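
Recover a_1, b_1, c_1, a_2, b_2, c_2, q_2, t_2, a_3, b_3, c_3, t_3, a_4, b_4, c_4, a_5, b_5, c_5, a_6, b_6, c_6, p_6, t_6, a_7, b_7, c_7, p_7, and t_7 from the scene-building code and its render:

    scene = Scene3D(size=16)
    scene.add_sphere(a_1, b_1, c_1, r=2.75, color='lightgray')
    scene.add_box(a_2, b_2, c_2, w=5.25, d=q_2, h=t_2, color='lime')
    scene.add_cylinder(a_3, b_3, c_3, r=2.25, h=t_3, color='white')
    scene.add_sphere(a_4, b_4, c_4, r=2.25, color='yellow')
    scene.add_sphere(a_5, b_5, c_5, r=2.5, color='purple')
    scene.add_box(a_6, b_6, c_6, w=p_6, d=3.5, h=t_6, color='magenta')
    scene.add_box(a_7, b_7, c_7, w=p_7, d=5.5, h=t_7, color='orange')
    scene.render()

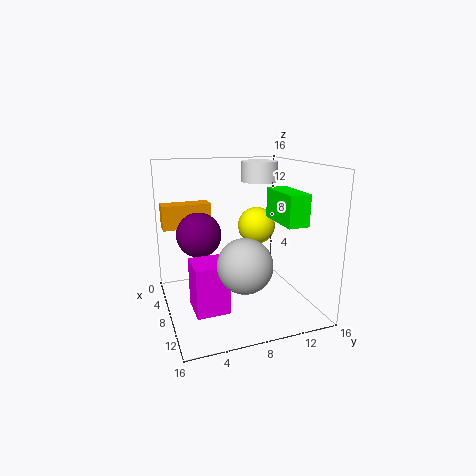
a_1 = 12.75, b_1 = 7, c_1 = 6.75, a_2 = 8.25, b_2 = 11.25, c_2 = 10.25, q_2 = 2.25, t_2 = 3.25, a_3 = 2.75, b_3 = 12.75, c_3 = 13.25, t_3 = 2.5, a_4 = 5, b_4 = 11.5, c_4 = 8.25, a_5 = 6.25, b_5 = 4, c_5 = 8.25, a_6 = 8.25, b_6 = 2.25, c_6 = 1.25, p_6 = 3.75, t_6 = 5.25, a_7 = 3.25, b_7 = 0.25, c_7 = 8.75, p_7 = 2, t_7 = 2.75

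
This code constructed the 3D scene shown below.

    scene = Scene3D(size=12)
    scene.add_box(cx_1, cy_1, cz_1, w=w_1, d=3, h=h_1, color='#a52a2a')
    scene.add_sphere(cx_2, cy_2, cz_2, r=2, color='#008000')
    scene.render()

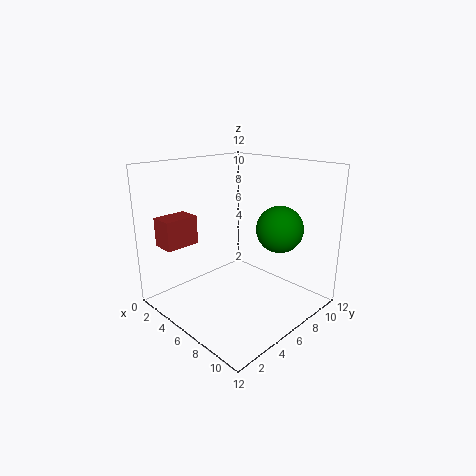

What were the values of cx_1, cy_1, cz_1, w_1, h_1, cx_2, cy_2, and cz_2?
cx_1 = 0.5; cy_1 = 1.5; cz_1 = 5; w_1 = 2; h_1 = 2.5; cx_2 = 8; cy_2 = 9; cz_2 = 6.5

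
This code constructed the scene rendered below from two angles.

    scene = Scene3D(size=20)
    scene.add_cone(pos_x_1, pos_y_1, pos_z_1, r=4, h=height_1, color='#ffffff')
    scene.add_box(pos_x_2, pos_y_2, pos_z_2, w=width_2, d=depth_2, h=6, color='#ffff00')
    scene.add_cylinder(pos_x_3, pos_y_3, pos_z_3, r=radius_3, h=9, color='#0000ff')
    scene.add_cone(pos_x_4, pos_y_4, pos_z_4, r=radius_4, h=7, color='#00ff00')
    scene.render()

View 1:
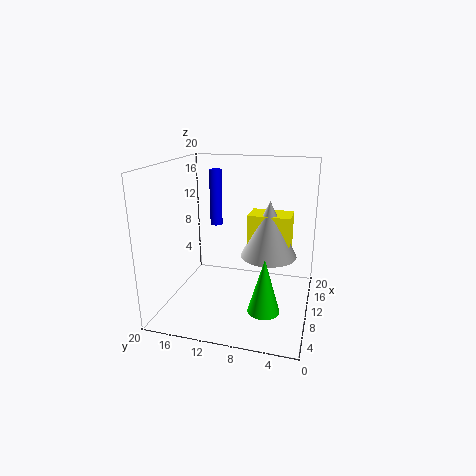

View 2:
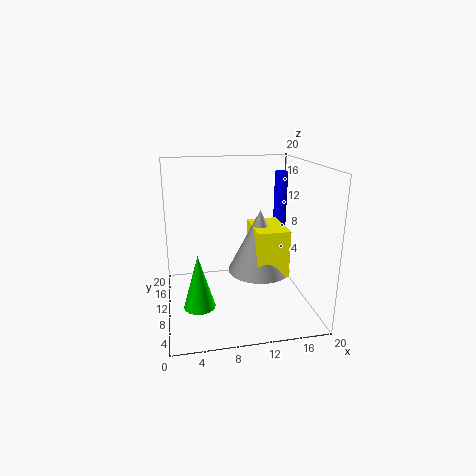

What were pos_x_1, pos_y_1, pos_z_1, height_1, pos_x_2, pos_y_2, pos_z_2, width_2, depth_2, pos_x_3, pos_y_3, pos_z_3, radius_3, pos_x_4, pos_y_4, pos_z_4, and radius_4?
pos_x_1 = 12
pos_y_1 = 6
pos_z_1 = 7
height_1 = 8
pos_x_2 = 11
pos_y_2 = 3
pos_z_2 = 7
width_2 = 4
depth_2 = 6
pos_x_3 = 18
pos_y_3 = 16
pos_z_3 = 9
radius_3 = 1
pos_x_4 = 4
pos_y_4 = 5
pos_z_4 = 3
radius_4 = 2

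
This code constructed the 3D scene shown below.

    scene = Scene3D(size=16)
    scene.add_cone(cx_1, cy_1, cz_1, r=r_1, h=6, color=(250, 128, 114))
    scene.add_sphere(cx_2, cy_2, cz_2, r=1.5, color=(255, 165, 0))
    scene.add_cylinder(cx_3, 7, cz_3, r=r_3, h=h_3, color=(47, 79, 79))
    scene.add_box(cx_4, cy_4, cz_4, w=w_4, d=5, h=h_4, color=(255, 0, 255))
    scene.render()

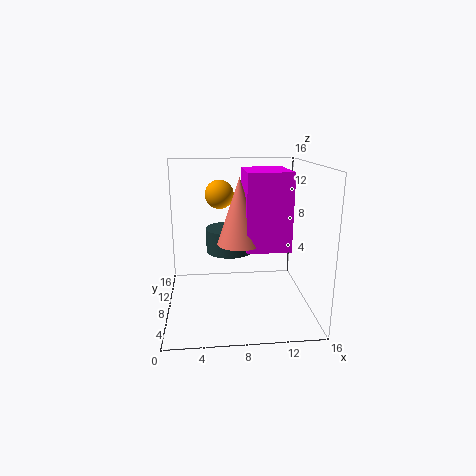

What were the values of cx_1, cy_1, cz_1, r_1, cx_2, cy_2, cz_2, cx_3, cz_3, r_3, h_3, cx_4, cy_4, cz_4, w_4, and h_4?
cx_1 = 7.5, cy_1 = 2, cz_1 = 9.5, r_1 = 2, cx_2 = 6, cy_2 = 7.5, cz_2 = 13, cx_3 = 7, cz_3 = 7, r_3 = 2.5, h_3 = 2.5, cx_4 = 8, cy_4 = 0.5, cz_4 = 9, w_4 = 4, h_4 = 7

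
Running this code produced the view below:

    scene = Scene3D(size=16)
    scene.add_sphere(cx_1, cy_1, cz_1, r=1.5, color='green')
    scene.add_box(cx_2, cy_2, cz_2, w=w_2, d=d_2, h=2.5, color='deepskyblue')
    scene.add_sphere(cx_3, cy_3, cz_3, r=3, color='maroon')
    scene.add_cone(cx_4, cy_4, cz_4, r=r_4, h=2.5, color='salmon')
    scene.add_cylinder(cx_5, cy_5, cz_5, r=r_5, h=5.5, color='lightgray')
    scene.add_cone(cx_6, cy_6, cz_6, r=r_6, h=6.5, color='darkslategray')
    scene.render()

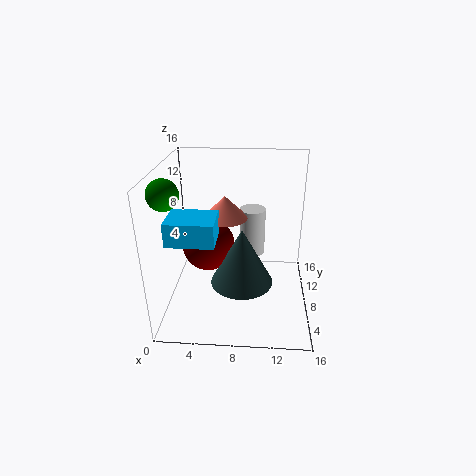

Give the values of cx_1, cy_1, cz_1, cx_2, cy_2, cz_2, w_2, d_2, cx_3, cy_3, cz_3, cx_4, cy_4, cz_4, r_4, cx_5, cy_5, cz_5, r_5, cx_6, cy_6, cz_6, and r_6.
cx_1 = 1.5; cy_1 = 3.5; cz_1 = 14.5; cx_2 = 1; cy_2 = 3.5; cz_2 = 9; w_2 = 5; d_2 = 4; cx_3 = 4.5; cy_3 = 9; cz_3 = 6.5; cx_4 = 6.5; cy_4 = 9; cz_4 = 10; r_4 = 2.5; cx_5 = 9.5; cy_5 = 10.5; cz_5 = 5; r_5 = 1.5; cx_6 = 8.5; cy_6 = 7; cz_6 = 3; r_6 = 3.5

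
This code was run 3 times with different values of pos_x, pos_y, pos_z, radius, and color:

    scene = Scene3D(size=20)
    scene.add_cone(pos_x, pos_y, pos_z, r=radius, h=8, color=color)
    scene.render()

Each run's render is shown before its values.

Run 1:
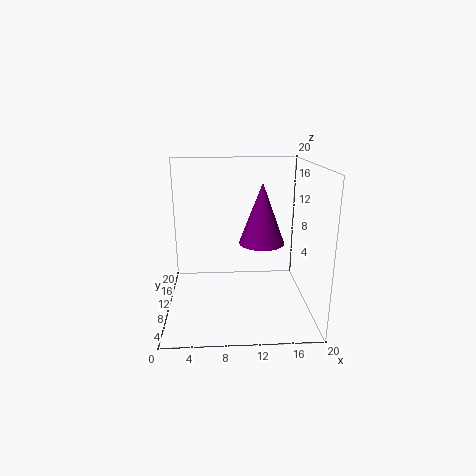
pos_x = 13; pos_y = 8; pos_z = 10; radius = 3; color = 'purple'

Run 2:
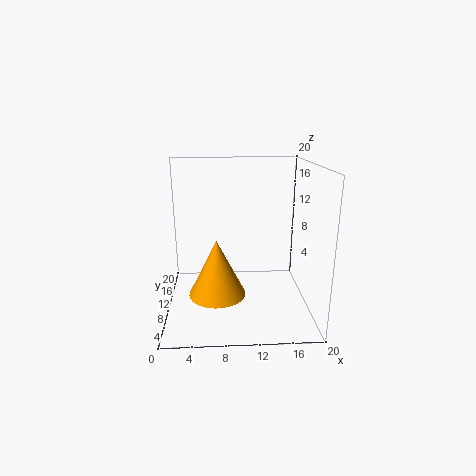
pos_x = 7; pos_y = 9; pos_z = 2; radius = 4; color = 'orange'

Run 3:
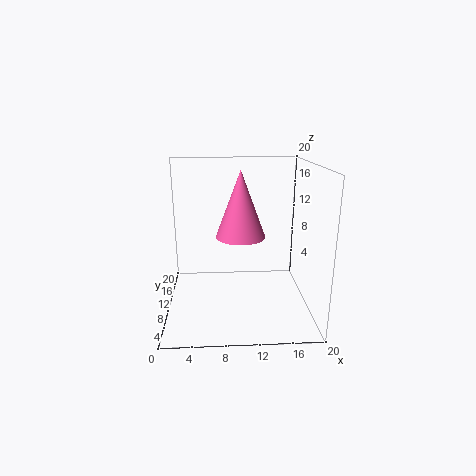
pos_x = 10; pos_y = 5; pos_z = 12; radius = 3; color = 'hotpink'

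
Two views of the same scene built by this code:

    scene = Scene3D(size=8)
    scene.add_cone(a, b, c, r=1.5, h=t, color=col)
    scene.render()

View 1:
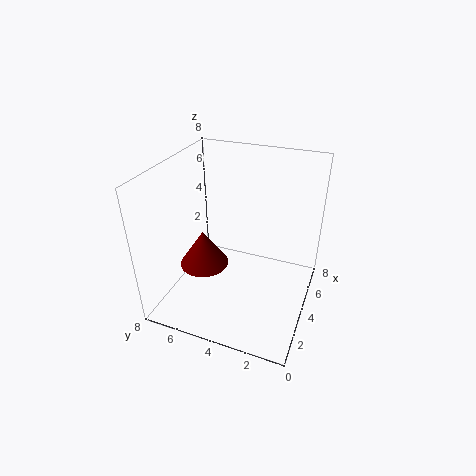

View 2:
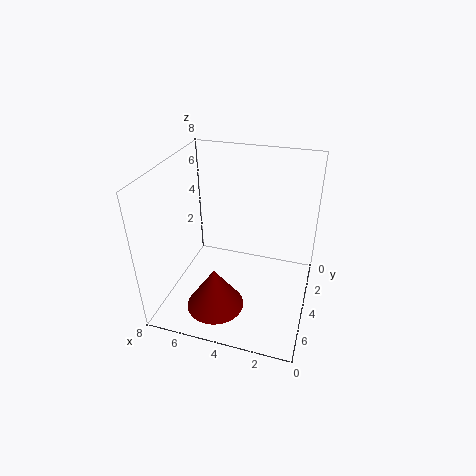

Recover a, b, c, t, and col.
a = 4.5, b = 6.5, c = 1.25, t = 2.25, col = 'maroon'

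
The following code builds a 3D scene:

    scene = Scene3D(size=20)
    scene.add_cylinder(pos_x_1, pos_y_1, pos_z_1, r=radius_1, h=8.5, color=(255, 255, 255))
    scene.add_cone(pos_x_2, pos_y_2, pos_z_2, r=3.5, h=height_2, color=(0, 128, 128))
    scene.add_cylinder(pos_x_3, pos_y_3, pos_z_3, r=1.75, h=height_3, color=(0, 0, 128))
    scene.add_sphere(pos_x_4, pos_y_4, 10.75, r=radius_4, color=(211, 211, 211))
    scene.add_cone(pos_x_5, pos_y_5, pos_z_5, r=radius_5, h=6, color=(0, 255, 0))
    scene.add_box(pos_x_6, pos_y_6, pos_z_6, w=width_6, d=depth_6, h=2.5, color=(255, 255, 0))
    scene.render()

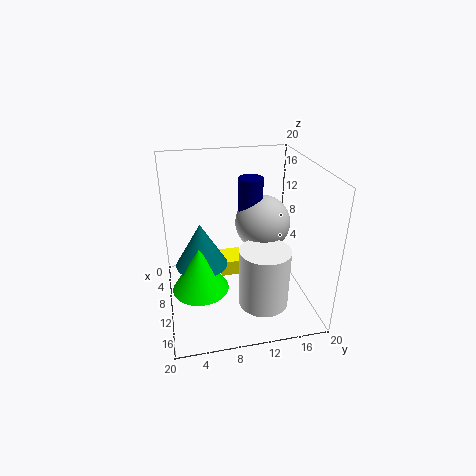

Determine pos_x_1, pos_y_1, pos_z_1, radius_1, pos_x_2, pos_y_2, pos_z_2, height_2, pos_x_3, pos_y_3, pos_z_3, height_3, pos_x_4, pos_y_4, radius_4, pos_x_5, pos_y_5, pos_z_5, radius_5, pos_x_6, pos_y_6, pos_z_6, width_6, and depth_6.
pos_x_1 = 13.25
pos_y_1 = 13
pos_z_1 = 1
radius_1 = 3.5
pos_x_2 = 10.75
pos_y_2 = 4.75
pos_z_2 = 7
height_2 = 6
pos_x_3 = 7
pos_y_3 = 12.5
pos_z_3 = 11
height_3 = 6.5
pos_x_4 = 7.5
pos_y_4 = 14.25
radius_4 = 4
pos_x_5 = 12.75
pos_y_5 = 4.25
pos_z_5 = 4.5
radius_5 = 3.75
pos_x_6 = 1.75
pos_y_6 = 8.25
pos_z_6 = 1
width_6 = 4.25
depth_6 = 3.75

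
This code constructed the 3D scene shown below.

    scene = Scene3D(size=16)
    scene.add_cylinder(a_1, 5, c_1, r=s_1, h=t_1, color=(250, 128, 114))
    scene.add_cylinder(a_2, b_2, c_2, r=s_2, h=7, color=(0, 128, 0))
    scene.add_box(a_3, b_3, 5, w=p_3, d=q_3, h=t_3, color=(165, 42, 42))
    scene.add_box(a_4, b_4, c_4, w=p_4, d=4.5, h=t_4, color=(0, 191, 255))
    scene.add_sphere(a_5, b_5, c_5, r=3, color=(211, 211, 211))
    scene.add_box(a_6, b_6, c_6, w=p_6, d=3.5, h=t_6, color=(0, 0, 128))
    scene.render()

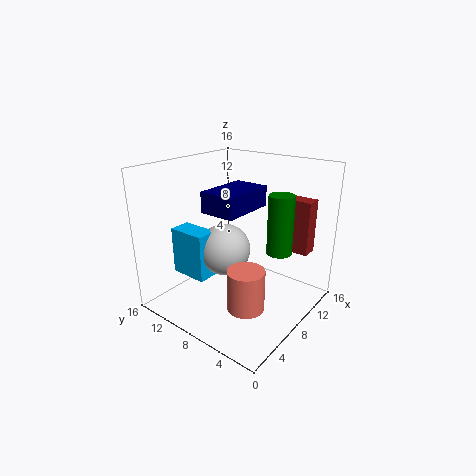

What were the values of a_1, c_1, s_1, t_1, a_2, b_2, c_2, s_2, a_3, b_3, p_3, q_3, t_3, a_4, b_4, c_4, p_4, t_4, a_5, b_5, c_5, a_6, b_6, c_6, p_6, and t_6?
a_1 = 5.5; c_1 = 1.5; s_1 = 2; t_1 = 4.5; a_2 = 12; b_2 = 5; c_2 = 5.5; s_2 = 1.5; a_3 = 14; b_3 = 2.5; p_3 = 2; q_3 = 5.5; t_3 = 6.5; a_4 = 4.5; b_4 = 10.5; c_4 = 3; p_4 = 2.5; t_4 = 5.5; a_5 = 8; b_5 = 10; c_5 = 6; a_6 = 2.5; b_6 = 4.5; c_6 = 12.5; p_6 = 5.5; t_6 = 2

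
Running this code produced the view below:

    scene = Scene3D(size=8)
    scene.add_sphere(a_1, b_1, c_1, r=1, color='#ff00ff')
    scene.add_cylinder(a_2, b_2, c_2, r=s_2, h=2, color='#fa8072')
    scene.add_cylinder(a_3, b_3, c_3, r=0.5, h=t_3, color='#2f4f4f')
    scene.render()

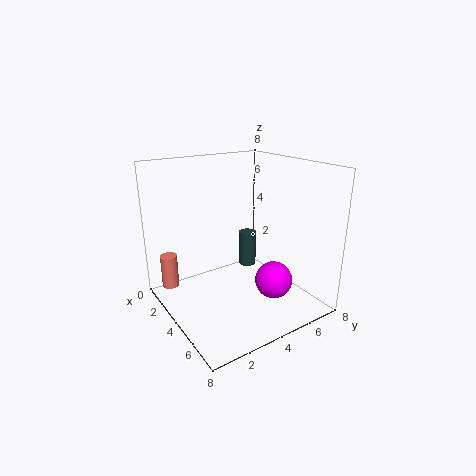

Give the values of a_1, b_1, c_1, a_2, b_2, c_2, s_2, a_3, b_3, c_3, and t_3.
a_1 = 6, b_1 = 5, c_1 = 2, a_2 = 1, b_2 = 1, c_2 = 0.5, s_2 = 0.5, a_3 = 3.5, b_3 = 5, c_3 = 2, t_3 = 2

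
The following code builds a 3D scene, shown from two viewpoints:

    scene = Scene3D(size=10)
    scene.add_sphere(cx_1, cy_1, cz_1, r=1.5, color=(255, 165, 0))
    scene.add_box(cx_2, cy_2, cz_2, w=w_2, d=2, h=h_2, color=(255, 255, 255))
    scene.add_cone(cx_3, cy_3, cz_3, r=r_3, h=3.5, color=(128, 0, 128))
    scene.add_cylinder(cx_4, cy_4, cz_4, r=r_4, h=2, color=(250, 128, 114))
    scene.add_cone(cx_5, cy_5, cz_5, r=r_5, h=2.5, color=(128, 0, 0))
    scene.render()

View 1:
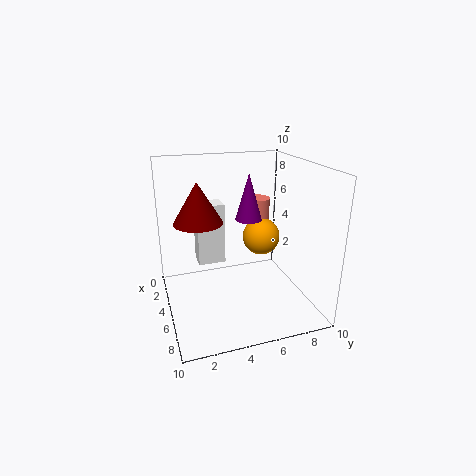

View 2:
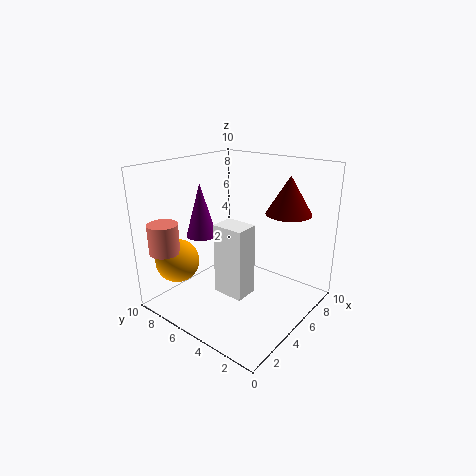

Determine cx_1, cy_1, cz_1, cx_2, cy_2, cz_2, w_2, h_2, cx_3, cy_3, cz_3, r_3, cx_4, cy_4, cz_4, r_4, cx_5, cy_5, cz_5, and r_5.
cx_1 = 2; cy_1 = 8; cz_1 = 3.5; cx_2 = 2; cy_2 = 2.5; cz_2 = 2.5; w_2 = 1.5; h_2 = 4.5; cx_3 = 3; cy_3 = 6.5; cz_3 = 5.5; r_3 = 1; cx_4 = 1; cy_4 = 8; cz_4 = 4.5; r_4 = 1; cx_5 = 6.5; cy_5 = 2; cz_5 = 7; r_5 = 1.5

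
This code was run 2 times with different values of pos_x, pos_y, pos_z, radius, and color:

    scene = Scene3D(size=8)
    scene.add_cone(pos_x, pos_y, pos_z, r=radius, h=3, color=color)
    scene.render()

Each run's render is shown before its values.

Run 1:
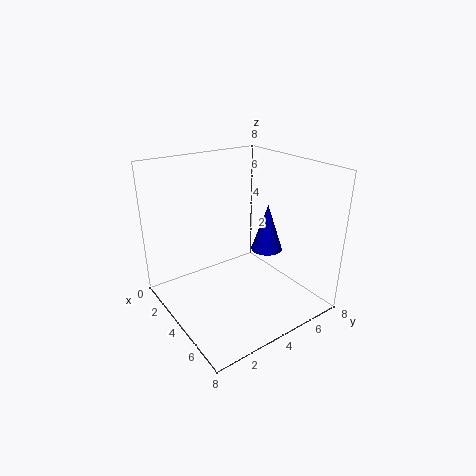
pos_x = 3; pos_y = 7; pos_z = 2; radius = 1; color = 'blue'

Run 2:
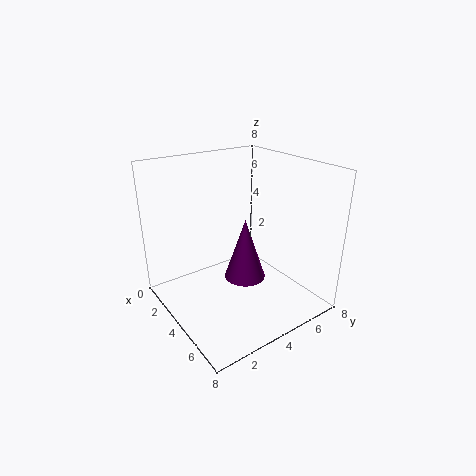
pos_x = 6; pos_y = 3; pos_z = 3; radius = 1; color = 'purple'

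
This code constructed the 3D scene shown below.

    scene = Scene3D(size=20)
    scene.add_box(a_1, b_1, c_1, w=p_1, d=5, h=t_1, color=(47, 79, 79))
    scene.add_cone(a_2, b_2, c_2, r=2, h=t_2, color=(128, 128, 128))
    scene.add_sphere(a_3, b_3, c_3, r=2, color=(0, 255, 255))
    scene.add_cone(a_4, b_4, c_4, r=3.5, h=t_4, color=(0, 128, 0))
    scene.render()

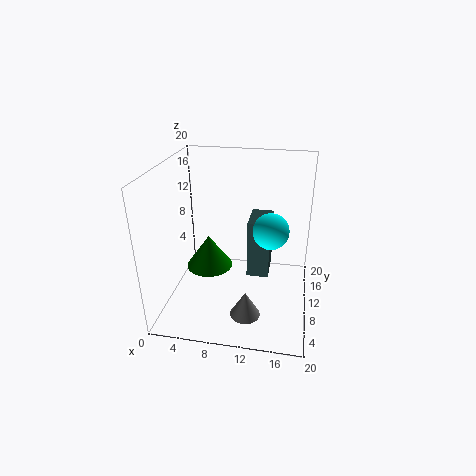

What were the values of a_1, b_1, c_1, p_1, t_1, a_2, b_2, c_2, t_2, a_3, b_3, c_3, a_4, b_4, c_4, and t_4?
a_1 = 11.5
b_1 = 8.5
c_1 = 5
p_1 = 3
t_1 = 8
a_2 = 12
b_2 = 4.5
c_2 = 1.5
t_2 = 3.5
a_3 = 15
b_3 = 3
c_3 = 15
a_4 = 5
b_4 = 12.5
c_4 = 3.5
t_4 = 5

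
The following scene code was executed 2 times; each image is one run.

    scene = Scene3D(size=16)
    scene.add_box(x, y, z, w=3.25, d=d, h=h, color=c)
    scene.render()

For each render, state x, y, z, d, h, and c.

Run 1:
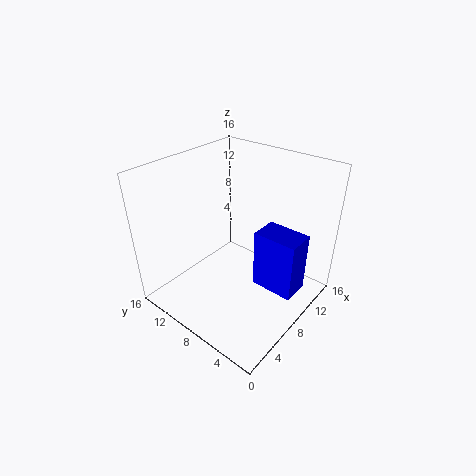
x = 9; y = 1.5; z = 1.75; d = 5; h = 7; c = 'blue'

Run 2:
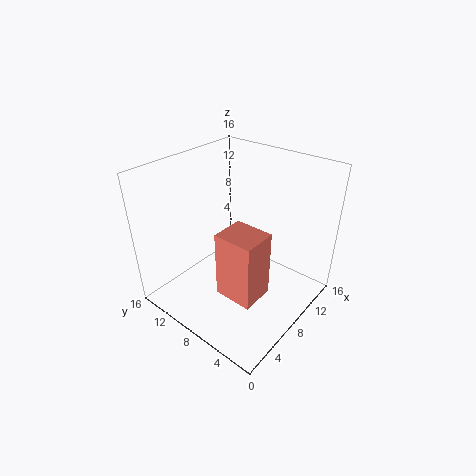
x = 1.75; y = 1.75; z = 6; d = 3.75; h = 6.5; c = 'salmon'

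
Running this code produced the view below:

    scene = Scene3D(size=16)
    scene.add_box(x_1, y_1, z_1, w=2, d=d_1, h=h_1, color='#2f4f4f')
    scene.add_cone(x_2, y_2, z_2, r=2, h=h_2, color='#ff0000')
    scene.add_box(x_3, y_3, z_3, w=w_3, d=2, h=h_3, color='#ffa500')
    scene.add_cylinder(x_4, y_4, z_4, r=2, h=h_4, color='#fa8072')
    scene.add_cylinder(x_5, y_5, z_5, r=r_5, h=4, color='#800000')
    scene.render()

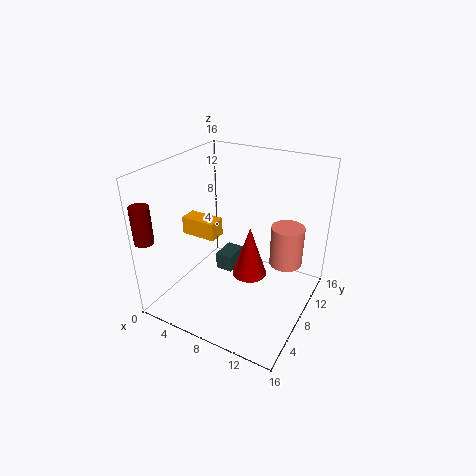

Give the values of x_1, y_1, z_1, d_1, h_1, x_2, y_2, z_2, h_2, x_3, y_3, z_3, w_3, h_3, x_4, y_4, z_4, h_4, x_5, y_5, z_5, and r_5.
x_1 = 5, y_1 = 8, z_1 = 3, d_1 = 3, h_1 = 2, x_2 = 9, y_2 = 9, z_2 = 3, h_2 = 6, x_3 = 2, y_3 = 6, z_3 = 8, w_3 = 4, h_3 = 2, x_4 = 12, y_4 = 13, z_4 = 3, h_4 = 5, x_5 = 1, y_5 = 1, z_5 = 9, r_5 = 1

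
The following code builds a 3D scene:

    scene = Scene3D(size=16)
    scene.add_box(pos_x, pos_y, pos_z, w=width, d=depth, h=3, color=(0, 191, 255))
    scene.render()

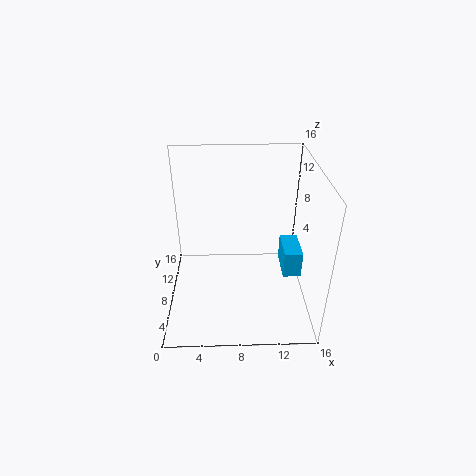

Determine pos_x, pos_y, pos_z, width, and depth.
pos_x = 13, pos_y = 6, pos_z = 4, width = 2, depth = 4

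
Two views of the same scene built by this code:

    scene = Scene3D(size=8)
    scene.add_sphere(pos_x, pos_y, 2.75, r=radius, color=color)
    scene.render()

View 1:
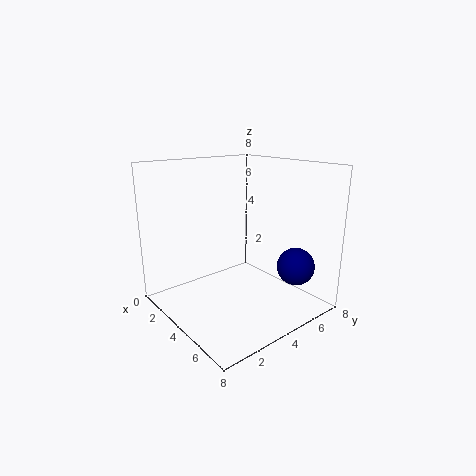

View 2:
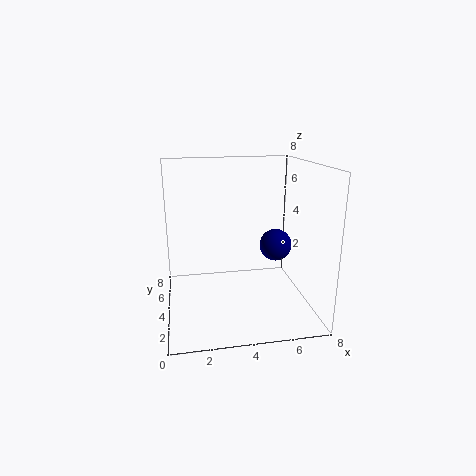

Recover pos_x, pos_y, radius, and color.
pos_x = 6.75, pos_y = 5.75, radius = 1, color = 'navy'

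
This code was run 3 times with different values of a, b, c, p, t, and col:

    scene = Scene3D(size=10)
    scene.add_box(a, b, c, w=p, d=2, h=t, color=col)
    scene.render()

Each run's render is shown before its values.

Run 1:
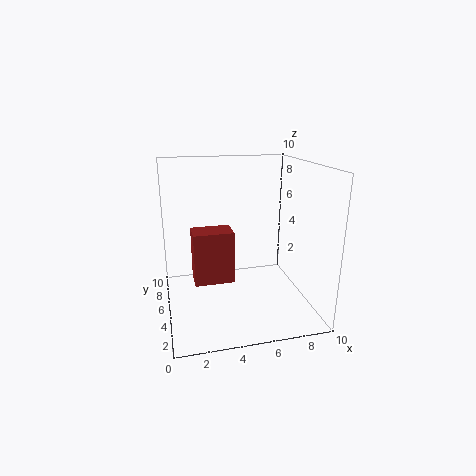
a = 2, b = 6, c = 1, p = 3, t = 4, col = 'brown'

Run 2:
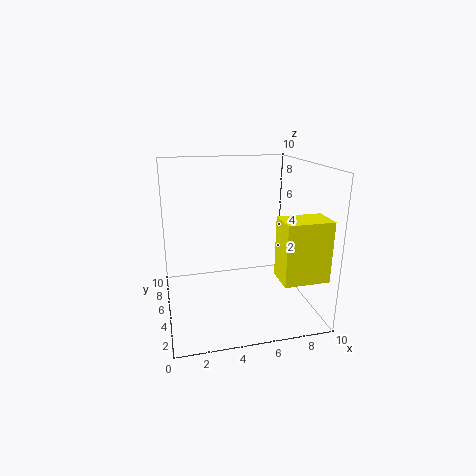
a = 7, b = 1, c = 3, p = 3, t = 4, col = 'yellow'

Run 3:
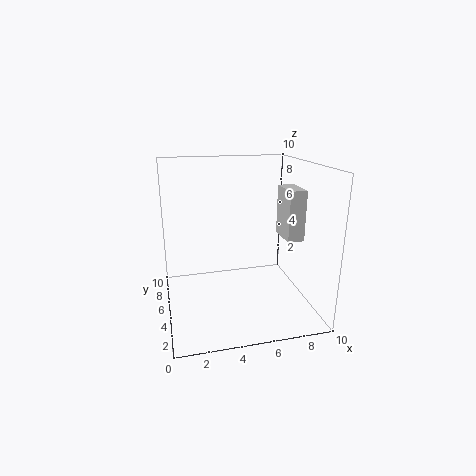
a = 7, b = 1, c = 6, p = 1, t = 3, col = 'lightgray'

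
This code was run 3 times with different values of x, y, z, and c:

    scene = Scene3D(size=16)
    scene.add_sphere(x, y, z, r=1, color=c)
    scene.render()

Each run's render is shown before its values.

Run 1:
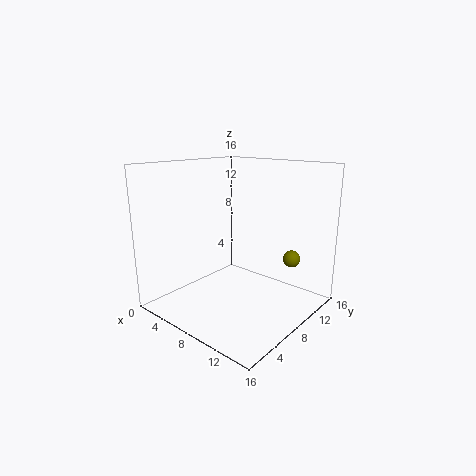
x = 12, y = 13, z = 5, c = 'olive'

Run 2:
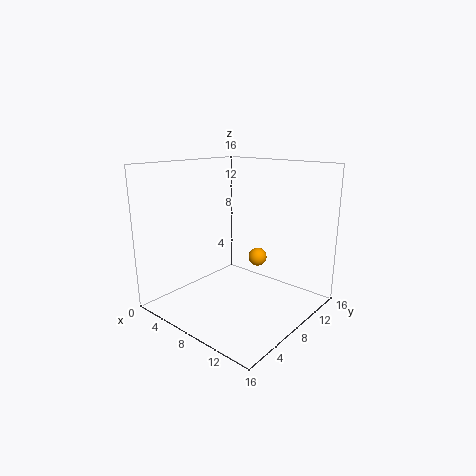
x = 10, y = 9, z = 6, c = 'orange'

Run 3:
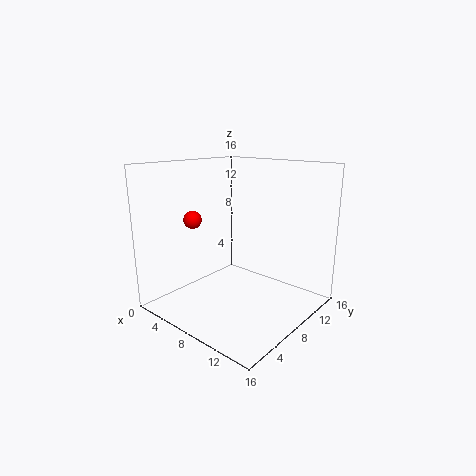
x = 4, y = 5, z = 10, c = 'red'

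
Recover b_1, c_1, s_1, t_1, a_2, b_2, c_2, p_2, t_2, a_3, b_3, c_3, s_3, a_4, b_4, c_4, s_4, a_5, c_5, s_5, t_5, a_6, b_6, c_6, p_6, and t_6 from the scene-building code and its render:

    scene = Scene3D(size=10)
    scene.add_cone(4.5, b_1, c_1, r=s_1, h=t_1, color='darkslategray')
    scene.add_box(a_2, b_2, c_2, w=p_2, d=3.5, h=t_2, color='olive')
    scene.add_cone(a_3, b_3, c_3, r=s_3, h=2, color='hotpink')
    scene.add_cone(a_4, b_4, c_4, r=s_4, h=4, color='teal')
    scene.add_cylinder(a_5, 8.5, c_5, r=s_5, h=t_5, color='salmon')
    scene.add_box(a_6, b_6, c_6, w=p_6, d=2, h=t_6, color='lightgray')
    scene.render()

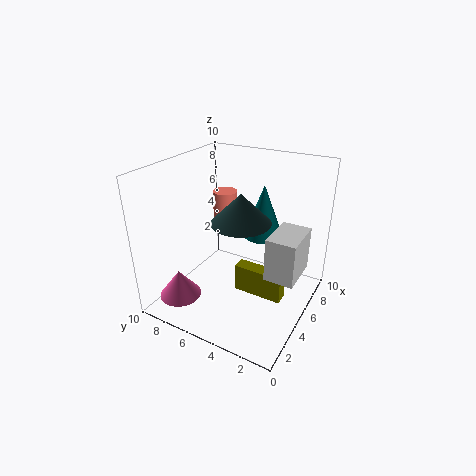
b_1 = 4.5; c_1 = 6.5; s_1 = 2; t_1 = 2; a_2 = 4.5; b_2 = 1.5; c_2 = 1; p_2 = 1; t_2 = 2; a_3 = 2.5; b_3 = 8.5; c_3 = 0.5; s_3 = 1.5; a_4 = 8; b_4 = 4.5; c_4 = 4; s_4 = 1.5; a_5 = 9; c_5 = 3; s_5 = 1; t_5 = 3.5; a_6 = 4; b_6 = 0.5; c_6 = 3; p_6 = 3; t_6 = 3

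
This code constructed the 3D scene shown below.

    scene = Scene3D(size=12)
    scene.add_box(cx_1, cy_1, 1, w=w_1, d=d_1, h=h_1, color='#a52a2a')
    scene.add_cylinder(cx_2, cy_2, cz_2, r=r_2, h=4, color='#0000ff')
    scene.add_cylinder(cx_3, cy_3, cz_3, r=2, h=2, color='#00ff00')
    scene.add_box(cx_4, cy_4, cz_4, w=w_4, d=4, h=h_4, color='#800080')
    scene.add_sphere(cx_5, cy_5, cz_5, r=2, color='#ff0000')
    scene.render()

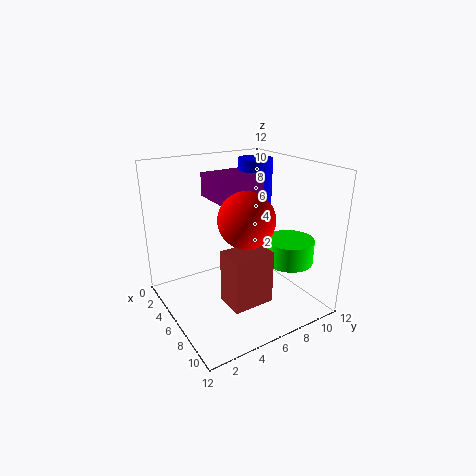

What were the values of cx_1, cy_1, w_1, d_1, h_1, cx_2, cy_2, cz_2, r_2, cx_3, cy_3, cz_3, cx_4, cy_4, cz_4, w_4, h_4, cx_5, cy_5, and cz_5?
cx_1 = 6.5, cy_1 = 4, w_1 = 2.5, d_1 = 3.5, h_1 = 4.5, cx_2 = 4, cy_2 = 9, cz_2 = 8, r_2 = 1.5, cx_3 = 8.5, cy_3 = 9.5, cz_3 = 4, cx_4 = 2.5, cy_4 = 4.5, cz_4 = 9, w_4 = 3.5, h_4 = 2, cx_5 = 9.5, cy_5 = 4.5, cz_5 = 9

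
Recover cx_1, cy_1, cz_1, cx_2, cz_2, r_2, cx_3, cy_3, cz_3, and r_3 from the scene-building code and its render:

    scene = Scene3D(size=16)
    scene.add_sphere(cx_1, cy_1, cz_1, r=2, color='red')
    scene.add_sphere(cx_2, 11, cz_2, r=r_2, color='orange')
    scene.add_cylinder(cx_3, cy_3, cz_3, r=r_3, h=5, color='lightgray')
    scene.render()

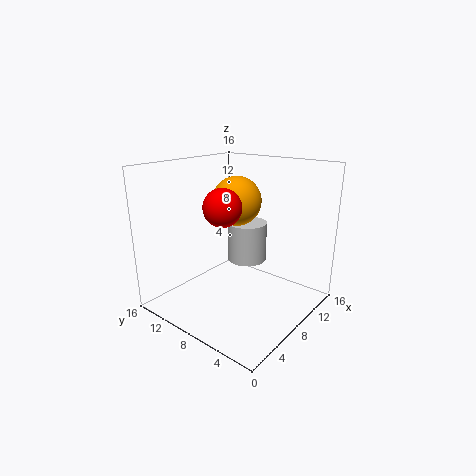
cx_1 = 5.5; cy_1 = 8; cz_1 = 12; cx_2 = 11.5; cz_2 = 11; r_2 = 3; cx_3 = 13; cy_3 = 10.5; cz_3 = 3; r_3 = 2.5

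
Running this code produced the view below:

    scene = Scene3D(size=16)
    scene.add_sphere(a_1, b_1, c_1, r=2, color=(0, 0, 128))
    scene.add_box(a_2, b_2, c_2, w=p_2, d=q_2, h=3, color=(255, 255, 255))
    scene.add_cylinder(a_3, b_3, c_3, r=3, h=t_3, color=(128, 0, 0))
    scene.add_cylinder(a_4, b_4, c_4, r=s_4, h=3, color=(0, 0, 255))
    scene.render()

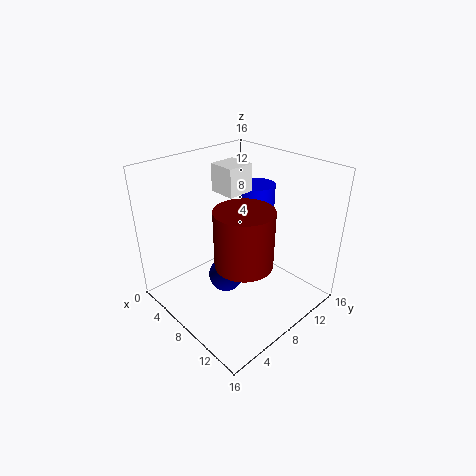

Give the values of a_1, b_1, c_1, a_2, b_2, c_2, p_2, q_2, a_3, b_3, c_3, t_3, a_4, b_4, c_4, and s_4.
a_1 = 7
b_1 = 7
c_1 = 3
a_2 = 5
b_2 = 7
c_2 = 13
p_2 = 3
q_2 = 3
a_3 = 11
b_3 = 6
c_3 = 7
t_3 = 6
a_4 = 7
b_4 = 12
c_4 = 10
s_4 = 2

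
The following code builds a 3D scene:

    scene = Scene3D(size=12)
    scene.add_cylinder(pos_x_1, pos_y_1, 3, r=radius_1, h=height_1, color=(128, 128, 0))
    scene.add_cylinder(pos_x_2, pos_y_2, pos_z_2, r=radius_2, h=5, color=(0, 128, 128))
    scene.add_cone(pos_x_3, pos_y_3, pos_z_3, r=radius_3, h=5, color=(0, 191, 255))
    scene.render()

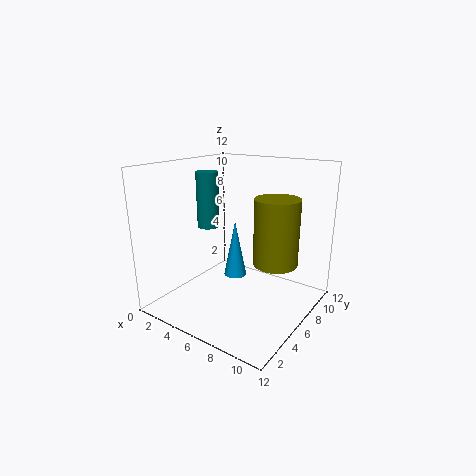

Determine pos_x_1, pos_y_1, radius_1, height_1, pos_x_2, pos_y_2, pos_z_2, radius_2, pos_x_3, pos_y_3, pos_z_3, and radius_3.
pos_x_1 = 8; pos_y_1 = 9; radius_1 = 2; height_1 = 6; pos_x_2 = 2; pos_y_2 = 7; pos_z_2 = 6; radius_2 = 1; pos_x_3 = 5; pos_y_3 = 7; pos_z_3 = 2; radius_3 = 1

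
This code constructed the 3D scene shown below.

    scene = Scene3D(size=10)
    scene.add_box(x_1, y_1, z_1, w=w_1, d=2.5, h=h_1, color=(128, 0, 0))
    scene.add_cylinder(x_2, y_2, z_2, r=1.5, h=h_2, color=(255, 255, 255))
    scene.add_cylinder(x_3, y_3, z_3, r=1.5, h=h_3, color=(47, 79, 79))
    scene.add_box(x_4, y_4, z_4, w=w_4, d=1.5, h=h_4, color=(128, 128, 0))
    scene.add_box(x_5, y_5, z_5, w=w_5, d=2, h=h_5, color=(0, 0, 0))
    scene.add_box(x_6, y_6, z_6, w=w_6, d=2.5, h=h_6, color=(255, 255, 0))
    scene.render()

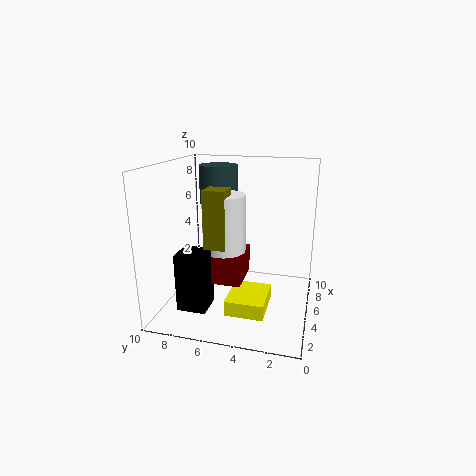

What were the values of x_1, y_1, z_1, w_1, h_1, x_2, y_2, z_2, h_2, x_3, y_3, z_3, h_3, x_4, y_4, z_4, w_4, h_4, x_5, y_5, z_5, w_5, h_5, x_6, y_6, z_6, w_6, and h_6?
x_1 = 3.5; y_1 = 4.5; z_1 = 2; w_1 = 3; h_1 = 2; x_2 = 5; y_2 = 6; z_2 = 3.5; h_2 = 4.5; x_3 = 8.5; y_3 = 7.5; z_3 = 6.5; h_3 = 3; x_4 = 3.5; y_4 = 5.5; z_4 = 4.5; w_4 = 1.5; h_4 = 4; x_5 = 2; y_5 = 6.5; z_5 = 0.5; w_5 = 2; h_5 = 4; x_6 = 1.5; y_6 = 2.5; z_6 = 1; w_6 = 3; h_6 = 1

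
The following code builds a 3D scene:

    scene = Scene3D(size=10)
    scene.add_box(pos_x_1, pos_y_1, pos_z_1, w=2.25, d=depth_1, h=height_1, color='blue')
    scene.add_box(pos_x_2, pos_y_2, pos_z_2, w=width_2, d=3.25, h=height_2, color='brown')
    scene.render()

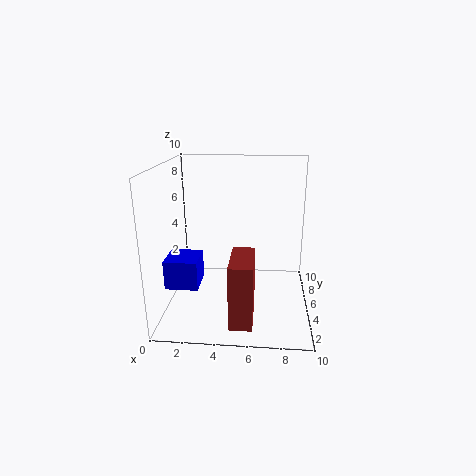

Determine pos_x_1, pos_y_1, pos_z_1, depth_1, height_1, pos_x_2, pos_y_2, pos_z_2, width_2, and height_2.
pos_x_1 = 0.25; pos_y_1 = 2.75; pos_z_1 = 2; depth_1 = 2.25; height_1 = 2; pos_x_2 = 4.75; pos_y_2 = 0.75; pos_z_2 = 0.5; width_2 = 1.5; height_2 = 4.25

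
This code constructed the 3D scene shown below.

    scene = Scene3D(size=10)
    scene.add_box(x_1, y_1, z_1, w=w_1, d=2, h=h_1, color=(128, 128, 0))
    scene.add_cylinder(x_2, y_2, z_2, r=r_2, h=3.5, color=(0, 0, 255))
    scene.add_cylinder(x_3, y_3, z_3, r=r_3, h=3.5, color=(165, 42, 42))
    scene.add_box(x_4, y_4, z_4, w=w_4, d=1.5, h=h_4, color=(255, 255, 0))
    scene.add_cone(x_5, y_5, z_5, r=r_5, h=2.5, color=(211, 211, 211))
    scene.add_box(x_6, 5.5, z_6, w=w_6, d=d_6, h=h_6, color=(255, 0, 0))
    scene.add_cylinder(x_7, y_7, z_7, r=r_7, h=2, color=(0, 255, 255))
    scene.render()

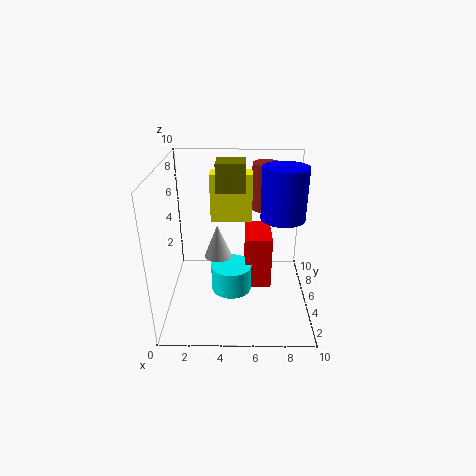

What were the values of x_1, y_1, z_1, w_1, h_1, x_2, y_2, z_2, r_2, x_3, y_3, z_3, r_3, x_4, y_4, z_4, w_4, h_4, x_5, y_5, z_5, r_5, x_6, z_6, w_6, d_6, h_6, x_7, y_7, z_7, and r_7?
x_1 = 3.5
y_1 = 5.5
z_1 = 8
w_1 = 2
h_1 = 2
x_2 = 8
y_2 = 5
z_2 = 6.5
r_2 = 1.5
x_3 = 7
y_3 = 8
z_3 = 6
r_3 = 1
x_4 = 3
y_4 = 6.5
z_4 = 5.5
w_4 = 3
h_4 = 3.5
x_5 = 3.5
y_5 = 6
z_5 = 3
r_5 = 1
x_6 = 5.5
z_6 = 0.5
w_6 = 2
d_6 = 3.5
h_6 = 4
x_7 = 4.5
y_7 = 5.5
z_7 = 0.5
r_7 = 1.5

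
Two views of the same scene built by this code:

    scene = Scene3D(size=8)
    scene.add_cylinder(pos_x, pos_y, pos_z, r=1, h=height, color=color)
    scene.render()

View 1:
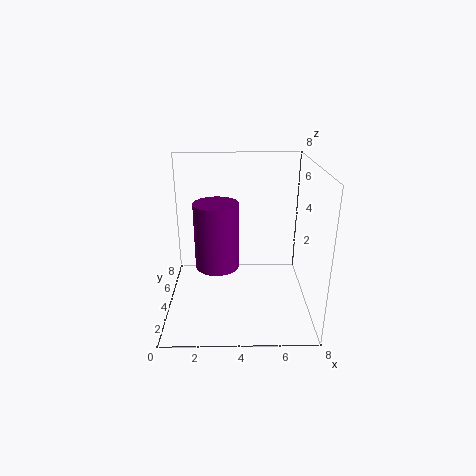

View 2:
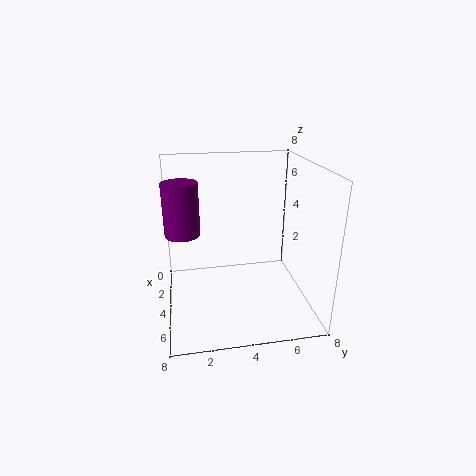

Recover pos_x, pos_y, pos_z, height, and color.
pos_x = 3; pos_y = 1; pos_z = 4; height = 3; color = 'purple'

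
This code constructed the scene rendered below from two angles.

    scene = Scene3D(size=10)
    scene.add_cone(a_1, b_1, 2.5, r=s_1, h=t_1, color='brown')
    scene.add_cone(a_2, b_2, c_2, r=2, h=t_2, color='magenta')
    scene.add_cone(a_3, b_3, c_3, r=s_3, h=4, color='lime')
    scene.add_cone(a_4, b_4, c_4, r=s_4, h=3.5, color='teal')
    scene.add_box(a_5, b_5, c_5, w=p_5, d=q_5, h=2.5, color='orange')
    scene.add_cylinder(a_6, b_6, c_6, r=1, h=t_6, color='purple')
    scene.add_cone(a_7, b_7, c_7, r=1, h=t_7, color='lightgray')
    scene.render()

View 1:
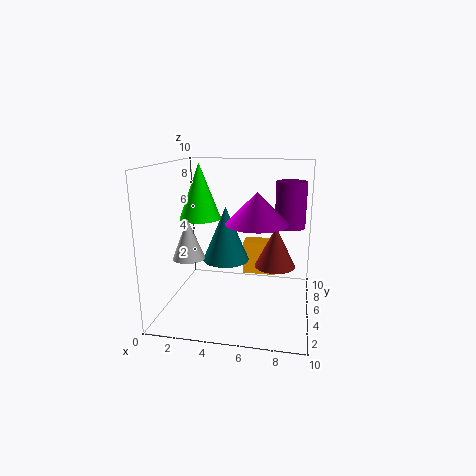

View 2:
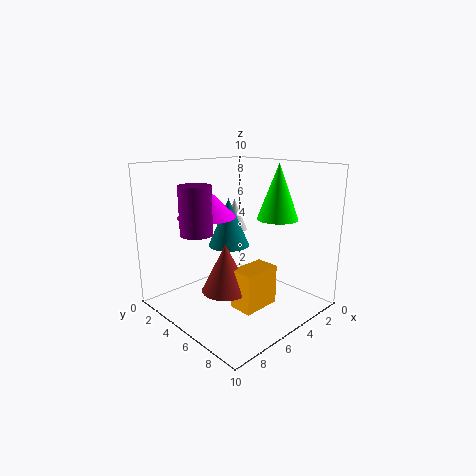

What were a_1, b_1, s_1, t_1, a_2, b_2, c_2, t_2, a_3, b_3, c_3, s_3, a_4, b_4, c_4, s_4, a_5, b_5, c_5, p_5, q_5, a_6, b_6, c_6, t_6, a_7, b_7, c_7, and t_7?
a_1 = 7.5
b_1 = 6.5
s_1 = 1.5
t_1 = 3
a_2 = 6.5
b_2 = 3.5
c_2 = 6.5
t_2 = 2
a_3 = 2
b_3 = 6
c_3 = 6
s_3 = 1.5
a_4 = 4.5
b_4 = 3.5
c_4 = 4
s_4 = 1.5
a_5 = 5
b_5 = 7
c_5 = 1.5
p_5 = 2.5
q_5 = 1.5
a_6 = 8.5
b_6 = 5
c_6 = 6
t_6 = 3
a_7 = 2.5
b_7 = 2
c_7 = 4.5
t_7 = 2.5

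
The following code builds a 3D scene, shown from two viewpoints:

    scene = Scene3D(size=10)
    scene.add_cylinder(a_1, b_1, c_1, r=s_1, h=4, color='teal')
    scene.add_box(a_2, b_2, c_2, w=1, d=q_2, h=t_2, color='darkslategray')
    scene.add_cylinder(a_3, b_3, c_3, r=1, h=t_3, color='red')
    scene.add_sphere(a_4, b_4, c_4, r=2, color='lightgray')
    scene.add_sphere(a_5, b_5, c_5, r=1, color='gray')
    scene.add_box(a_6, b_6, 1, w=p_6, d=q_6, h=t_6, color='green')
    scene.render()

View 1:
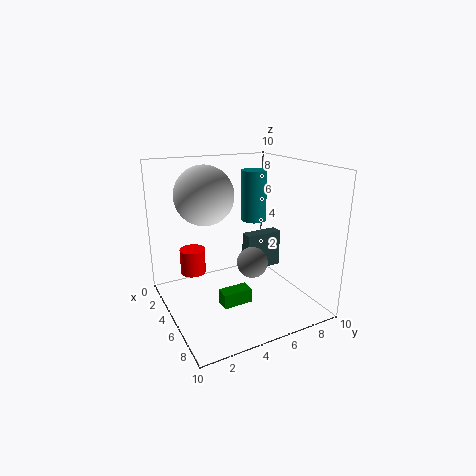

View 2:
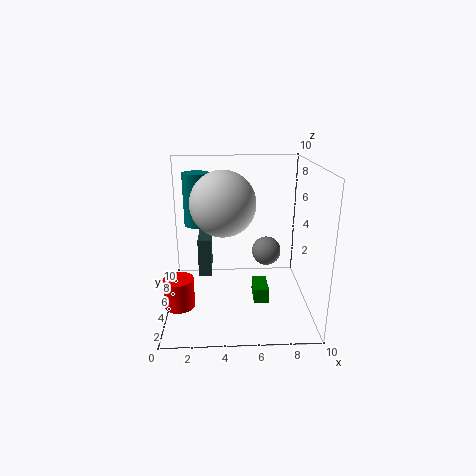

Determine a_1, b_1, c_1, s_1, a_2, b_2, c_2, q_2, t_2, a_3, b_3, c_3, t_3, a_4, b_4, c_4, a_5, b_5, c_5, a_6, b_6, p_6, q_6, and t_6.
a_1 = 2, b_1 = 8, c_1 = 5, s_1 = 1, a_2 = 2, b_2 = 7, c_2 = 1, q_2 = 3, t_2 = 3, a_3 = 1, b_3 = 3, c_3 = 1, t_3 = 2, a_4 = 4, b_4 = 3, c_4 = 8, a_5 = 7, b_5 = 5, c_5 = 4, a_6 = 6, b_6 = 3, p_6 = 1, q_6 = 2, t_6 = 1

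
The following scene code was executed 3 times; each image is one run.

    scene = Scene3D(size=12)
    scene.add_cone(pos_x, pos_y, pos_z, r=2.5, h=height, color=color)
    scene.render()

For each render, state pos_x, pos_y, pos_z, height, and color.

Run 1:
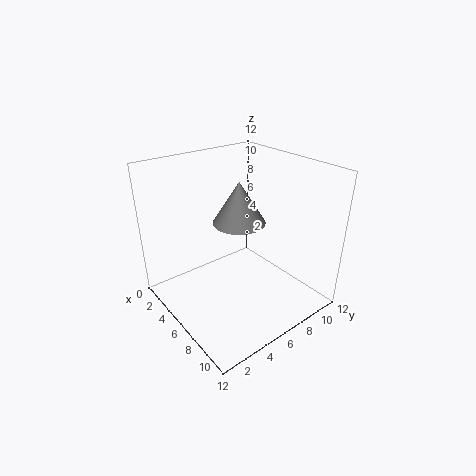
pos_x = 3
pos_y = 8.5
pos_z = 5.5
height = 4
color = 'gray'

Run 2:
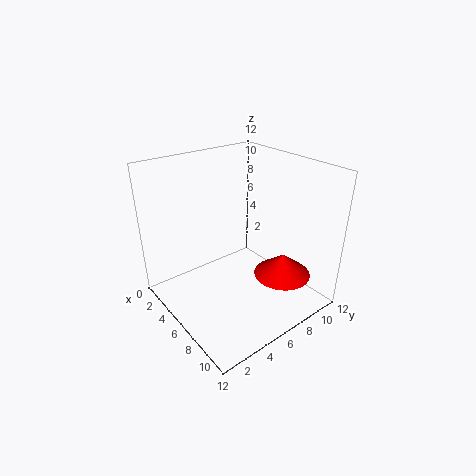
pos_x = 8
pos_y = 9.5
pos_z = 2
height = 2
color = 'red'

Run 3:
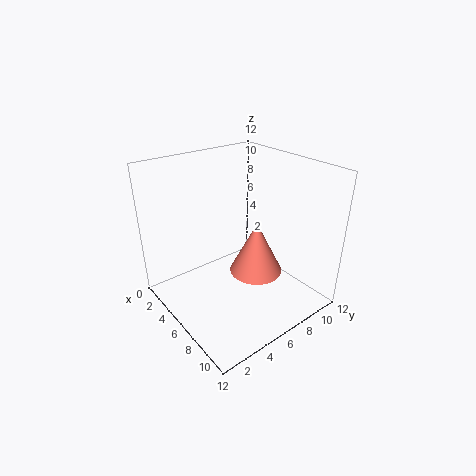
pos_x = 5
pos_y = 9
pos_z = 1
height = 5
color = 'salmon'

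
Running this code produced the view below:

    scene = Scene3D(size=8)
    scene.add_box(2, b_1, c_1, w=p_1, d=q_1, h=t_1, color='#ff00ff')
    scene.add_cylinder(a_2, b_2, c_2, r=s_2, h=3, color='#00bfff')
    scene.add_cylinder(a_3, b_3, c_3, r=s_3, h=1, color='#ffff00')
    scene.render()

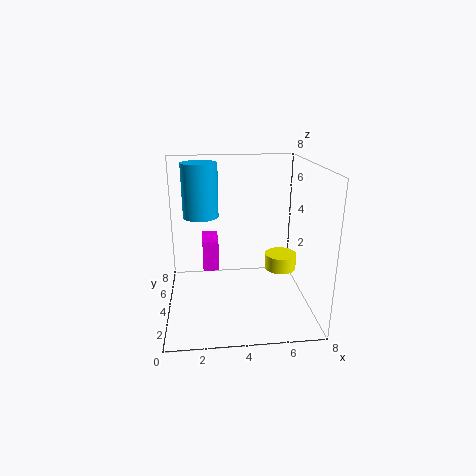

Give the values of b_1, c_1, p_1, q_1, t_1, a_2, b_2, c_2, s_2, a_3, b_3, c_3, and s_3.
b_1 = 6, c_1 = 1, p_1 = 1, q_1 = 2, t_1 = 2, a_2 = 2, b_2 = 5, c_2 = 5, s_2 = 1, a_3 = 7, b_3 = 6, c_3 = 1, s_3 = 1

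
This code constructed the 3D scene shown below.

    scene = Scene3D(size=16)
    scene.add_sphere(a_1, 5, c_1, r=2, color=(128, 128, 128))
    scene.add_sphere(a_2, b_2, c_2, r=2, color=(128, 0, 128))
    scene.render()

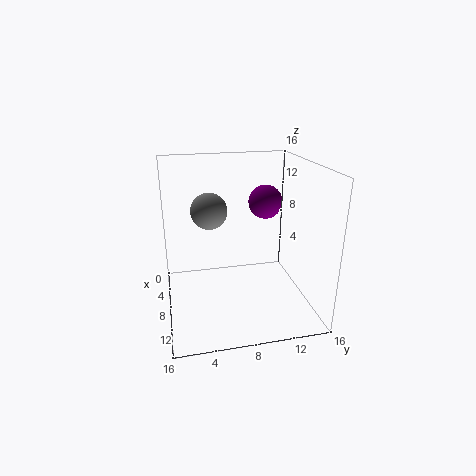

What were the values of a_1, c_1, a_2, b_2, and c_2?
a_1 = 7
c_1 = 11
a_2 = 5
b_2 = 12
c_2 = 11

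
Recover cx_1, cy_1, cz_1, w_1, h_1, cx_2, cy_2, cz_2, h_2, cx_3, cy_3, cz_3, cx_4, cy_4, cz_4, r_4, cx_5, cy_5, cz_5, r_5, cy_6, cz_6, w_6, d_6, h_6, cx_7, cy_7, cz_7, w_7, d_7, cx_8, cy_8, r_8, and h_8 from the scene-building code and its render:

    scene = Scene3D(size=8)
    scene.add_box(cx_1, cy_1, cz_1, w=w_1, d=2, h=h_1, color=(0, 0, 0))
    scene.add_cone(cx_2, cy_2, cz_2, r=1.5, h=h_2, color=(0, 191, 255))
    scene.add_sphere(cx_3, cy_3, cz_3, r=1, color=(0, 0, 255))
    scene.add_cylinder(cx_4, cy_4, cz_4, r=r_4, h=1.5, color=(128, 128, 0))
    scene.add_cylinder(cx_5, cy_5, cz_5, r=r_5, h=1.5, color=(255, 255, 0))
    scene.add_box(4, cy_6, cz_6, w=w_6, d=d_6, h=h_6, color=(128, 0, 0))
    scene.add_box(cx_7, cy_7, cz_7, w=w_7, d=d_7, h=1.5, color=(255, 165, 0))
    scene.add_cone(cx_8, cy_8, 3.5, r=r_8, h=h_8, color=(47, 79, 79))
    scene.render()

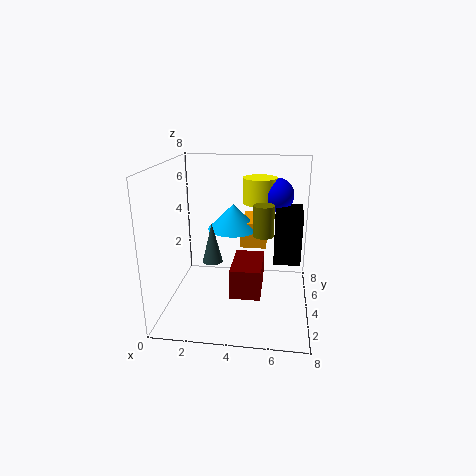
cx_1 = 6, cy_1 = 4, cz_1 = 2.5, w_1 = 1.5, h_1 = 3, cx_2 = 3.5, cy_2 = 5.5, cz_2 = 4, h_2 = 1.5, cx_3 = 6, cy_3 = 6, cz_3 = 6, cx_4 = 5.5, cy_4 = 2, cz_4 = 5, r_4 = 0.5, cx_5 = 5, cy_5 = 6, cz_5 = 5.5, r_5 = 1, cy_6 = 1, cz_6 = 2, w_6 = 1.5, d_6 = 2.5, h_6 = 1.5, cx_7 = 4, cy_7 = 5, cz_7 = 3, w_7 = 1.5, d_7 = 2.5, cx_8 = 3, cy_8 = 2, r_8 = 0.5, h_8 = 2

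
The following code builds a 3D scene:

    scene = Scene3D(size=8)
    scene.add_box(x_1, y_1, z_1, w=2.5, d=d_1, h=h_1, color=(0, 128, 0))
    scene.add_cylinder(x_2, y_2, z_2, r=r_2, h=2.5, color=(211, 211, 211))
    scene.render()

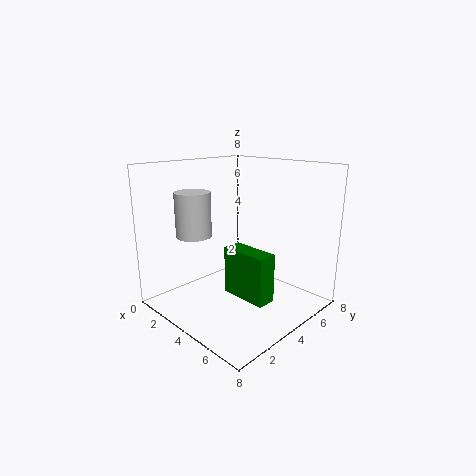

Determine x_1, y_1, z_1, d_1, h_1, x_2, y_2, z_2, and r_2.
x_1 = 4.5, y_1 = 2.5, z_1 = 1.5, d_1 = 1, h_1 = 2.5, x_2 = 2, y_2 = 2.5, z_2 = 4, r_2 = 1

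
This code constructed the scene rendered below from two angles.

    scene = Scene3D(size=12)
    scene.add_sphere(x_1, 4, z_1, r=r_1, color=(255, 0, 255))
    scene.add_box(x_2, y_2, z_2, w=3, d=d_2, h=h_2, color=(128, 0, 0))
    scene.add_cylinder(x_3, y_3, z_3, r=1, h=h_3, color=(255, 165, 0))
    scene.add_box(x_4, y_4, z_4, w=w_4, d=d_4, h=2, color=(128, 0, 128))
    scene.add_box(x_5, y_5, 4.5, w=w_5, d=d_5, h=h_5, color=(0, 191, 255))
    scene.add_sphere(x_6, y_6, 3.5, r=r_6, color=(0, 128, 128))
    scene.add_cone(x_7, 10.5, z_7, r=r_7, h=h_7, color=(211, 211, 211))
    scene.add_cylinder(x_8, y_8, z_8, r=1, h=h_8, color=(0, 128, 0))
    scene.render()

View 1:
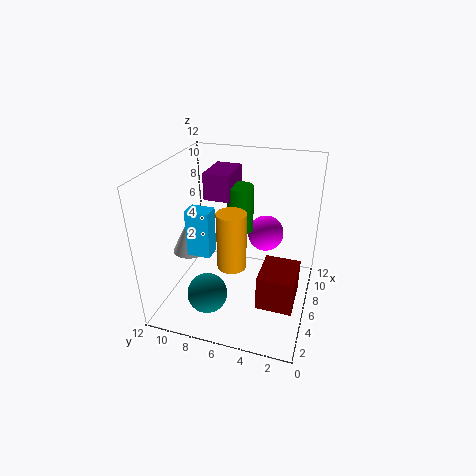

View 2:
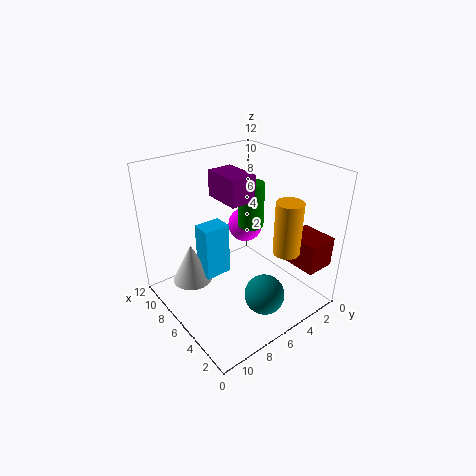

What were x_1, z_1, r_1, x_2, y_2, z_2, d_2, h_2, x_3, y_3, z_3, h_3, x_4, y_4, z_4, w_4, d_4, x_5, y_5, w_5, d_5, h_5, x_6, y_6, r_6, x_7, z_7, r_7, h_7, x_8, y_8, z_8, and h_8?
x_1 = 7.5; z_1 = 6; r_1 = 1.5; x_2 = 0.5; y_2 = 0.5; z_2 = 4; d_2 = 2.5; h_2 = 2.5; x_3 = 1.5; y_3 = 5; z_3 = 6.5; h_3 = 4; x_4 = 4; y_4 = 6; z_4 = 10; w_4 = 3; d_4 = 2; x_5 = 4.5; y_5 = 8; w_5 = 1.5; d_5 = 2; h_5 = 4; x_6 = 1.5; y_6 = 7; r_6 = 1.5; x_7 = 6; z_7 = 4; r_7 = 1.5; h_7 = 3; x_8 = 5; y_8 = 5.5; z_8 = 7.5; h_8 = 3.5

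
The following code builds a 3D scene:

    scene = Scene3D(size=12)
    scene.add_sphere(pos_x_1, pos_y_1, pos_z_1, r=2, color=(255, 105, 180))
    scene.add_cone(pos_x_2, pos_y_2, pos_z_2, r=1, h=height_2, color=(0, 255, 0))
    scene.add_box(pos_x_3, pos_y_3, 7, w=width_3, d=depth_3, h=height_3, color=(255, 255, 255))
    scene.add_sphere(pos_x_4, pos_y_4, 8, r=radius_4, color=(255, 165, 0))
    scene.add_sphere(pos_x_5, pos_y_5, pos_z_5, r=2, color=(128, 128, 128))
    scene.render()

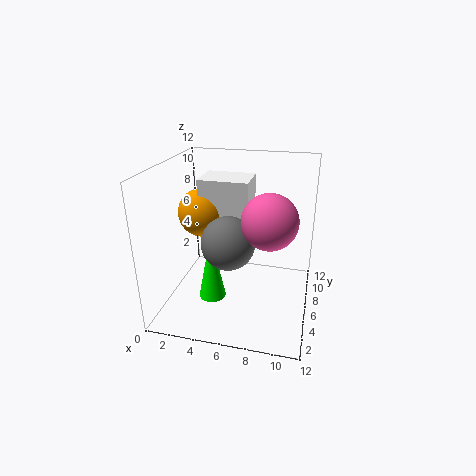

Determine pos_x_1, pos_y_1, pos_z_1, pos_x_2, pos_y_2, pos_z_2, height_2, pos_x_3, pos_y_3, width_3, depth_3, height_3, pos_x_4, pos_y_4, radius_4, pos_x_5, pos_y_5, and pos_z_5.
pos_x_1 = 9, pos_y_1 = 3, pos_z_1 = 9, pos_x_2 = 5, pos_y_2 = 2, pos_z_2 = 3, height_2 = 5, pos_x_3 = 3, pos_y_3 = 5, width_3 = 4, depth_3 = 3, height_3 = 4, pos_x_4 = 3, pos_y_4 = 6, radius_4 = 2, pos_x_5 = 6, pos_y_5 = 3, pos_z_5 = 7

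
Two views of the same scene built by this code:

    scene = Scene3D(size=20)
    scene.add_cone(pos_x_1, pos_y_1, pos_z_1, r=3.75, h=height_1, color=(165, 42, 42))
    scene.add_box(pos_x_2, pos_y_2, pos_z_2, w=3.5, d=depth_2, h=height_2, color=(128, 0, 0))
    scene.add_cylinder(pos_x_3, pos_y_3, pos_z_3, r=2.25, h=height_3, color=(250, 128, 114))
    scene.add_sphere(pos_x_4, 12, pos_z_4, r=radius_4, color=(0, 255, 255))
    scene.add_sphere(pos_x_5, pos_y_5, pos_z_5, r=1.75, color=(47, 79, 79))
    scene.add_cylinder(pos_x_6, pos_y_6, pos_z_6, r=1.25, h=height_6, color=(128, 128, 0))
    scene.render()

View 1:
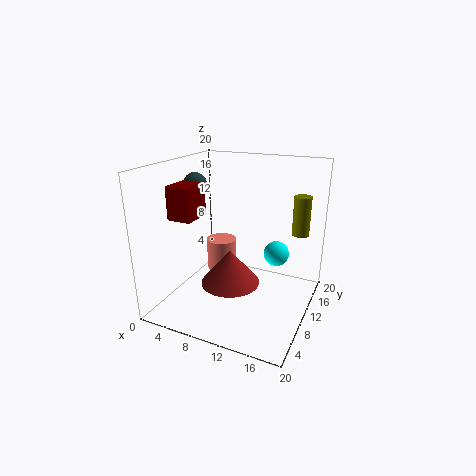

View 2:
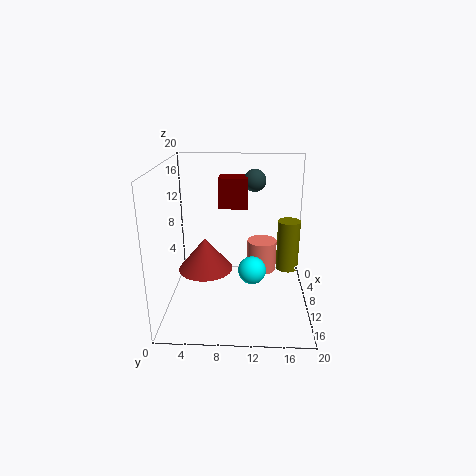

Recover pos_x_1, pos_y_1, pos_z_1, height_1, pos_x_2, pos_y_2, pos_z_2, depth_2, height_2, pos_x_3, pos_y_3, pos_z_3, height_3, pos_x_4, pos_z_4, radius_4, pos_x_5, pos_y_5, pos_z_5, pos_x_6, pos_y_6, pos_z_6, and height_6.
pos_x_1 = 11, pos_y_1 = 5.5, pos_z_1 = 5.75, height_1 = 4.5, pos_x_2 = 0.75, pos_y_2 = 6.75, pos_z_2 = 12.25, depth_2 = 4.5, height_2 = 4.75, pos_x_3 = 5.5, pos_y_3 = 13.5, pos_z_3 = 3, height_3 = 4.75, pos_x_4 = 15, pos_z_4 = 7.75, radius_4 = 1.75, pos_x_5 = 2, pos_y_5 = 12.25, pos_z_5 = 16.25, pos_x_6 = 17.25, pos_y_6 = 16, pos_z_6 = 9.5, height_6 = 5.75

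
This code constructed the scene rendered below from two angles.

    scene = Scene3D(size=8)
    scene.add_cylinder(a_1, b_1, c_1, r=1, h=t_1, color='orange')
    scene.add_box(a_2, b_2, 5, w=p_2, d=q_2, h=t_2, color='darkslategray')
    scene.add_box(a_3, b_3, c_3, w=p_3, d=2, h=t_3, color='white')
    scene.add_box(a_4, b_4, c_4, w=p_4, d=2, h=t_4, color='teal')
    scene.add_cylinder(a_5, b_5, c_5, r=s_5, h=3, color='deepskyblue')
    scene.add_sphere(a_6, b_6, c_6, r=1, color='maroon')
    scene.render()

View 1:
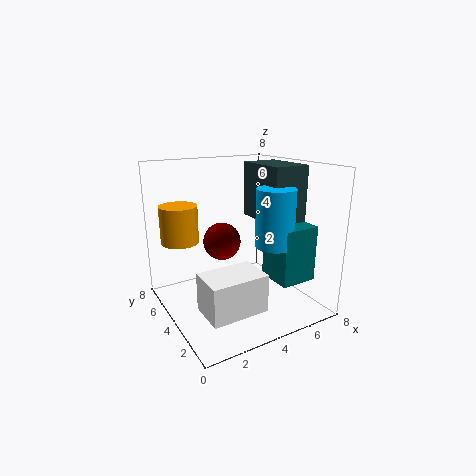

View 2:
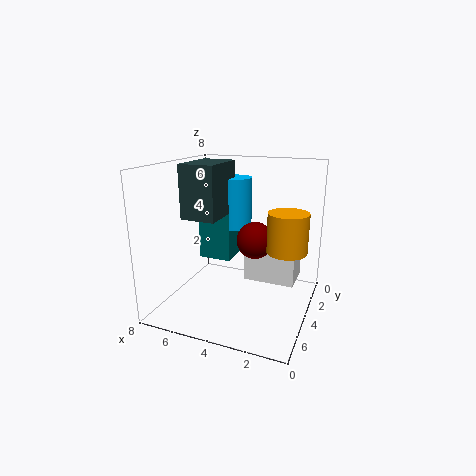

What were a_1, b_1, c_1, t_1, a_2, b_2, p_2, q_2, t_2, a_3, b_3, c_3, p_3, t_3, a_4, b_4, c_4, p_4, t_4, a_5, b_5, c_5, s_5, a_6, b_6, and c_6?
a_1 = 1; b_1 = 5; c_1 = 4; t_1 = 2; a_2 = 5; b_2 = 2; p_2 = 2; q_2 = 3; t_2 = 3; a_3 = 1; b_3 = 1; c_3 = 1; p_3 = 3; t_3 = 2; a_4 = 5; b_4 = 1; c_4 = 2; p_4 = 2; t_4 = 3; a_5 = 5; b_5 = 2; c_5 = 4; s_5 = 1; a_6 = 3; b_6 = 4; c_6 = 4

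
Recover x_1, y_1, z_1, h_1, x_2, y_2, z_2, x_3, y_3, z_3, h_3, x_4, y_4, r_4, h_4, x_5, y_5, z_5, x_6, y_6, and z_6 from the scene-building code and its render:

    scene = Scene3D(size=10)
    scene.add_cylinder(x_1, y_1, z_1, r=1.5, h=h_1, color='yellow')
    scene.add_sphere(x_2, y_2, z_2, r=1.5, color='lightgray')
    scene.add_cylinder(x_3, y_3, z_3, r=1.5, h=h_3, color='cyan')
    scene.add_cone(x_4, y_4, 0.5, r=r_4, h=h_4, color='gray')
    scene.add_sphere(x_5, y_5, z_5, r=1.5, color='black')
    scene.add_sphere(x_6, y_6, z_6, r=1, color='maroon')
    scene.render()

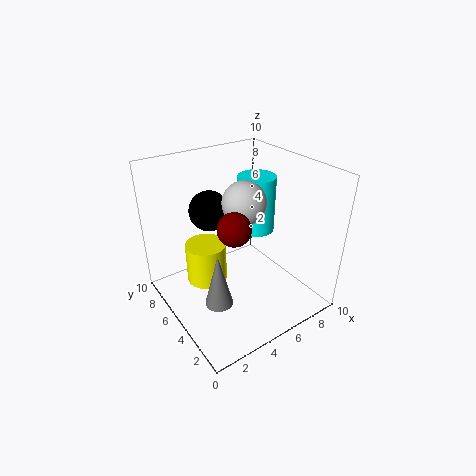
x_1 = 3.5; y_1 = 7; z_1 = 1; h_1 = 3; x_2 = 5.5; y_2 = 5; z_2 = 7.5; x_3 = 8.5; y_3 = 7.5; z_3 = 3.5; h_3 = 4.5; x_4 = 3; y_4 = 4.5; r_4 = 1; h_4 = 4; x_5 = 4.5; y_5 = 8; z_5 = 6; x_6 = 3; y_6 = 2.5; z_6 = 7.5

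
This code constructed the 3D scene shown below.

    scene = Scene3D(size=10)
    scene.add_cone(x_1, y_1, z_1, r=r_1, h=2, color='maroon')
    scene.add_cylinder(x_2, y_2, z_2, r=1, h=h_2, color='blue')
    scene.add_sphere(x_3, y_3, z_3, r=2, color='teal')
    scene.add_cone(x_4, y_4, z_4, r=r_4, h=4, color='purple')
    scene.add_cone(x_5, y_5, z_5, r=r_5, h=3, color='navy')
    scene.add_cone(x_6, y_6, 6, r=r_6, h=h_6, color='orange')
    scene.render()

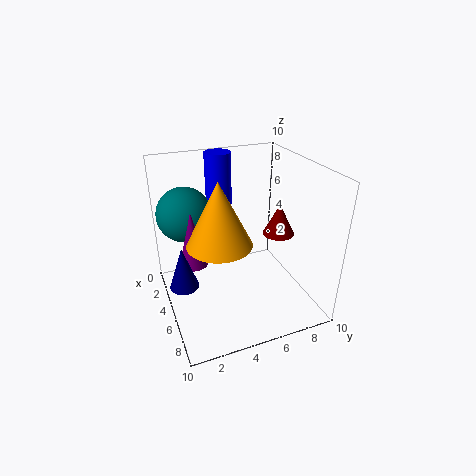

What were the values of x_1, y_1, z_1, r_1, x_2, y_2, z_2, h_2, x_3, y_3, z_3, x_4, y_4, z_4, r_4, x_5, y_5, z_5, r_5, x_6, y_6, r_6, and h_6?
x_1 = 7
y_1 = 7
z_1 = 6
r_1 = 1
x_2 = 1
y_2 = 5
z_2 = 6
h_2 = 4
x_3 = 2
y_3 = 2
z_3 = 6
x_4 = 4
y_4 = 2
z_4 = 3
r_4 = 1
x_5 = 5
y_5 = 1
z_5 = 2
r_5 = 1
x_6 = 7
y_6 = 3
r_6 = 2
h_6 = 4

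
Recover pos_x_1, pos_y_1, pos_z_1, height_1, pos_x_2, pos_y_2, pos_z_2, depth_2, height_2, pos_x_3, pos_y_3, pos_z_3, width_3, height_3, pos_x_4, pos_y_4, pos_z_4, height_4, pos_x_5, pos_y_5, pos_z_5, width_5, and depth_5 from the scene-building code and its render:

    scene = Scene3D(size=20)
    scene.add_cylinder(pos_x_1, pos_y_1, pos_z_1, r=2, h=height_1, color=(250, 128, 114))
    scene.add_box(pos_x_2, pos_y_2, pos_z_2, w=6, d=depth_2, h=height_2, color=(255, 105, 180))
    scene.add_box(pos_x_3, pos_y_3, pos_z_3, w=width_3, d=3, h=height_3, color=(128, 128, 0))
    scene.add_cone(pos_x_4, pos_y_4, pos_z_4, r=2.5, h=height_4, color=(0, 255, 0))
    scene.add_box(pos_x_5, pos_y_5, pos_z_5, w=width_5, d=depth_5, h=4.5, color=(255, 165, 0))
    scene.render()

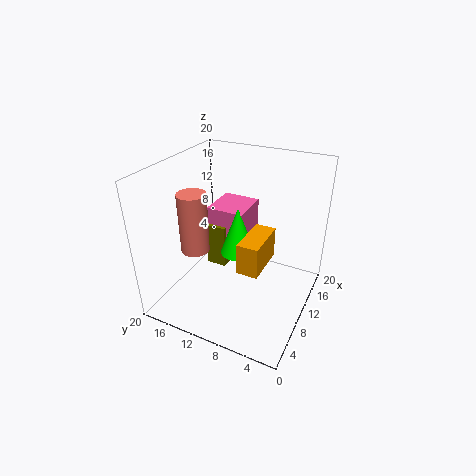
pos_x_1 = 7.5
pos_y_1 = 15.5
pos_z_1 = 8
height_1 = 8.5
pos_x_2 = 11
pos_y_2 = 10
pos_z_2 = 6
depth_2 = 5.5
height_2 = 7
pos_x_3 = 10.5
pos_y_3 = 12.5
pos_z_3 = 4
width_3 = 4
height_3 = 6.5
pos_x_4 = 11
pos_y_4 = 10.5
pos_z_4 = 7
height_4 = 7
pos_x_5 = 7.5
pos_y_5 = 6
pos_z_5 = 6
width_5 = 6.5
depth_5 = 3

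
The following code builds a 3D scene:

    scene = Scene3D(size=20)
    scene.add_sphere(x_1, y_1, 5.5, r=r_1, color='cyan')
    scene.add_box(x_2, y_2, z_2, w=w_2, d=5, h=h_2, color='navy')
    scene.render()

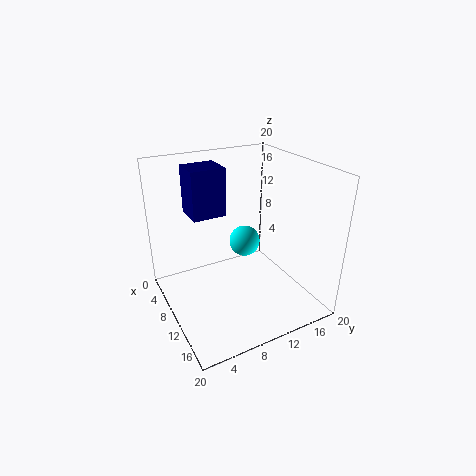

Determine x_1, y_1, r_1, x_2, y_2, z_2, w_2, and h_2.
x_1 = 4
y_1 = 14.5
r_1 = 2.5
x_2 = 2
y_2 = 5
z_2 = 12
w_2 = 4.5
h_2 = 7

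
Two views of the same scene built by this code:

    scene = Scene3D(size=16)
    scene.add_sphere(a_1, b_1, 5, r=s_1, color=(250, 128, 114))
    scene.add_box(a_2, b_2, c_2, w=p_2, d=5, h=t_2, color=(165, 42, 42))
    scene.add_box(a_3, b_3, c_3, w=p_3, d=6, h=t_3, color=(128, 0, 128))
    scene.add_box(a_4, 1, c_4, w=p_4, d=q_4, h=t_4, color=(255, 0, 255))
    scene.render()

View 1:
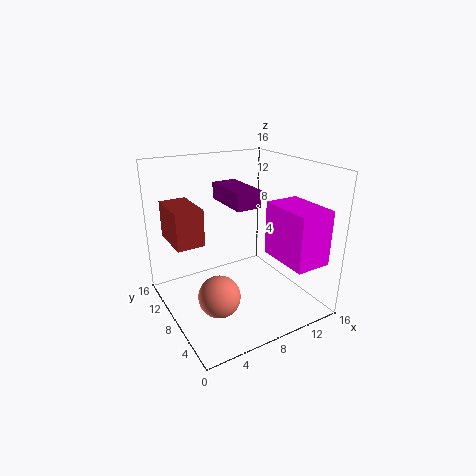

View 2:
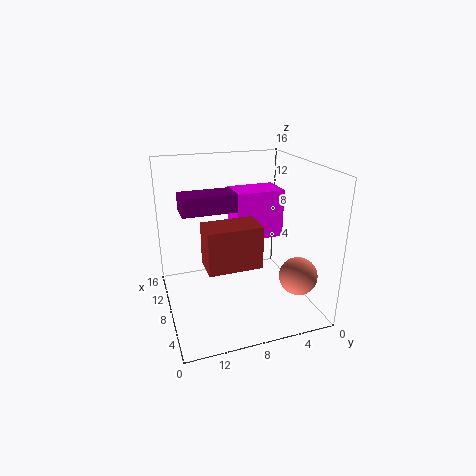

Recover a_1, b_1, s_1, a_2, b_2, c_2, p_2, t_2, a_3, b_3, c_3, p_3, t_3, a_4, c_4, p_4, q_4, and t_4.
a_1 = 3, b_1 = 3, s_1 = 2, a_2 = 1, b_2 = 8, c_2 = 8, p_2 = 3, t_2 = 4, a_3 = 8, b_3 = 8, c_3 = 11, p_3 = 3, t_3 = 2, a_4 = 11, c_4 = 6, p_4 = 4, q_4 = 6, t_4 = 6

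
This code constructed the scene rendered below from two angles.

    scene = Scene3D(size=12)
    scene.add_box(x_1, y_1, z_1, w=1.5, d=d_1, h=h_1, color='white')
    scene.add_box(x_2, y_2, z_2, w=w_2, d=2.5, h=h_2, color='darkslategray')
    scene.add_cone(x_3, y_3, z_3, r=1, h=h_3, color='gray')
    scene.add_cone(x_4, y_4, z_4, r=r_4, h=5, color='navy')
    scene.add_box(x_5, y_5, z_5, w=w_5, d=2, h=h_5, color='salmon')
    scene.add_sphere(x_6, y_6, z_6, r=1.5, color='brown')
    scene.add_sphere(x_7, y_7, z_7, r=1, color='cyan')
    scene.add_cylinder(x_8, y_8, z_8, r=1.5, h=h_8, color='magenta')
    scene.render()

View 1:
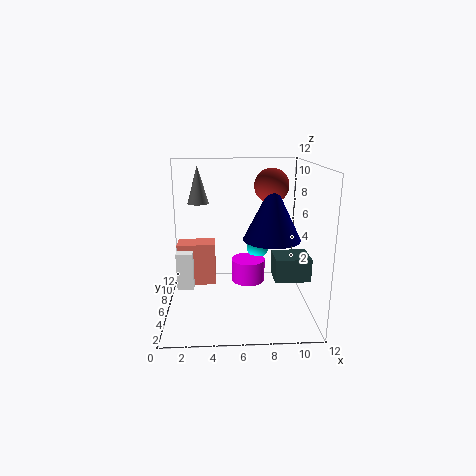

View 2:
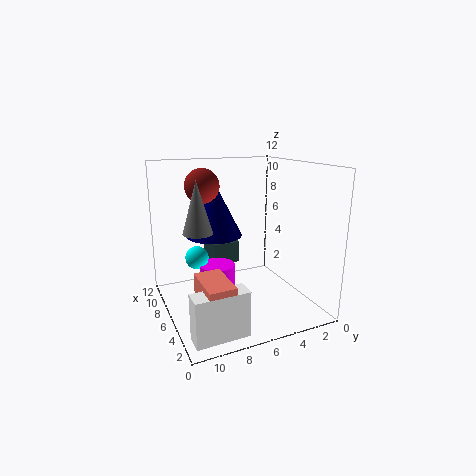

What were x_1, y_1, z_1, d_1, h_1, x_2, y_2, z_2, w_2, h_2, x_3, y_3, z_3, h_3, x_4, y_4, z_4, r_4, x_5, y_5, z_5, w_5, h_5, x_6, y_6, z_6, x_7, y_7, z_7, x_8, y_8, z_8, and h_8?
x_1 = 0.5
y_1 = 7.5
z_1 = 0.5
d_1 = 4
h_1 = 3.5
x_2 = 9
y_2 = 4.5
z_2 = 2.5
w_2 = 3
h_2 = 2
x_3 = 2.5
y_3 = 10.5
z_3 = 8
h_3 = 3.5
x_4 = 9
y_4 = 7
z_4 = 5.5
r_4 = 2.5
x_5 = 0.5
y_5 = 8.5
z_5 = 0.5
w_5 = 3.5
h_5 = 4
x_6 = 9
y_6 = 8
z_6 = 10
x_7 = 8
y_7 = 9
z_7 = 4
x_8 = 7
y_8 = 7.5
z_8 = 1.5
h_8 = 2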